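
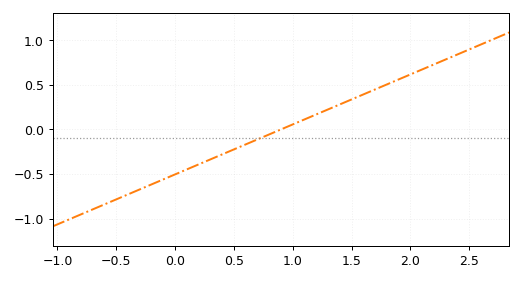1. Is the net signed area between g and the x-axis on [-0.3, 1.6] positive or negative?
negative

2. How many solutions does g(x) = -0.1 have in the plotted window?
1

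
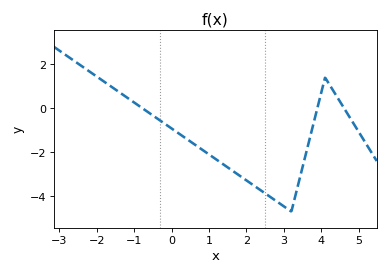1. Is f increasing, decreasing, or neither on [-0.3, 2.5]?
decreasing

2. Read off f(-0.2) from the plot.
-0.685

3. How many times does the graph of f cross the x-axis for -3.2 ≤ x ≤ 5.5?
3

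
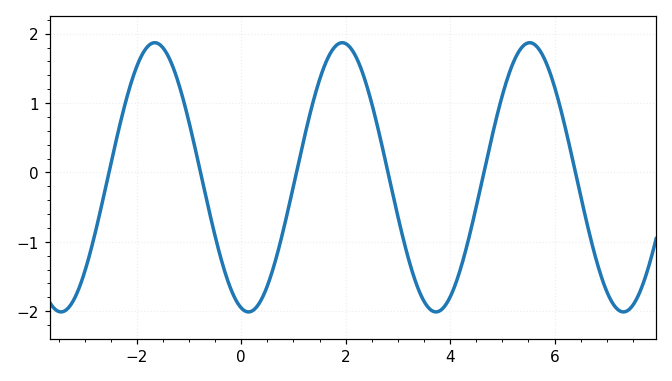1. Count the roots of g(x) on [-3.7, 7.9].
6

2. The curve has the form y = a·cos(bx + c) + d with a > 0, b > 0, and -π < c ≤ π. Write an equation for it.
y = 1.94cos(1.8x + 2.9) - 0.07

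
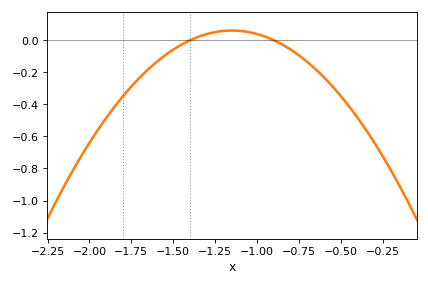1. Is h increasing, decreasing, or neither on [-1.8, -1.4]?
increasing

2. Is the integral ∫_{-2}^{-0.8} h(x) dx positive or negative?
negative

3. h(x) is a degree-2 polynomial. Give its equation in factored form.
y = -0.97(x + 1.4)(x + 0.9)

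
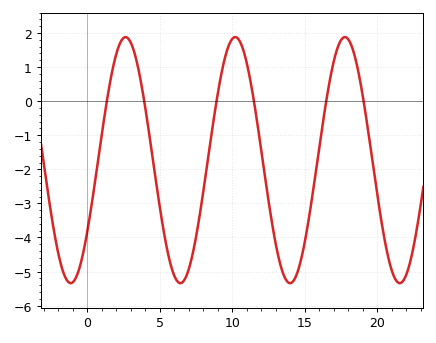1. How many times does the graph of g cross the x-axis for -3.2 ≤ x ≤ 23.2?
6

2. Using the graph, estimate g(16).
-1.4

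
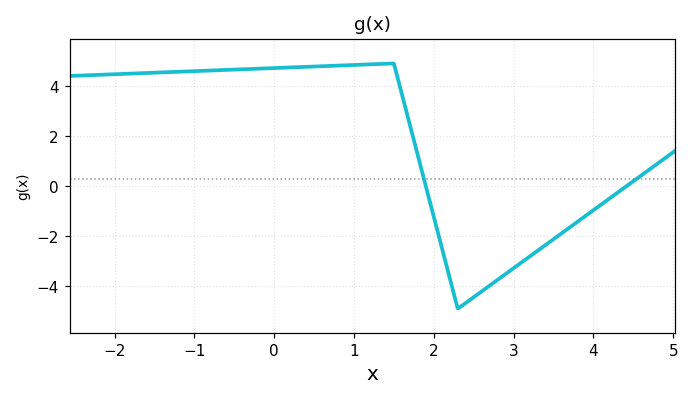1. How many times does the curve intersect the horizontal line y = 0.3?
2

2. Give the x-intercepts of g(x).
1.9, 4.42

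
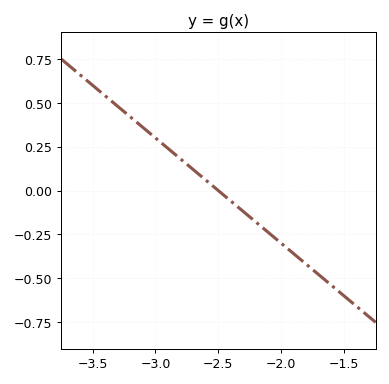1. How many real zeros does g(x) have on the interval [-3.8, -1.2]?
1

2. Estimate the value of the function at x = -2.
-0.3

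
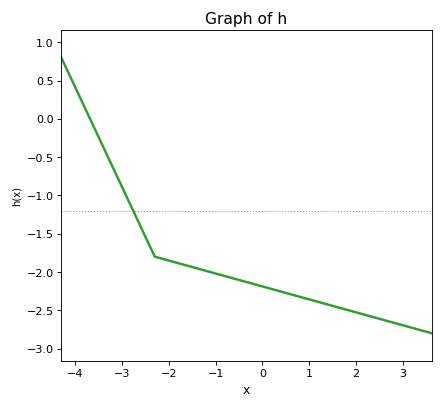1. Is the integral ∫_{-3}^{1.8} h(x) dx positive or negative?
negative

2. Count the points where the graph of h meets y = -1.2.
1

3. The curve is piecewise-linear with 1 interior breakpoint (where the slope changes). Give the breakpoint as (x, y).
(-2.3, -1.8)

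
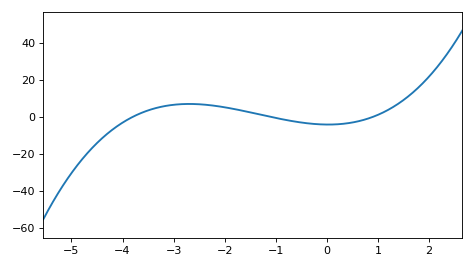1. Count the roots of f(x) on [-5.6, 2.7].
3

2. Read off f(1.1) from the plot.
2.37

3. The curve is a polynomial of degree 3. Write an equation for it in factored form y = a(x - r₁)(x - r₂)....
y = 1.1(x + 3.8)(x + 1.1)(x - 0.9)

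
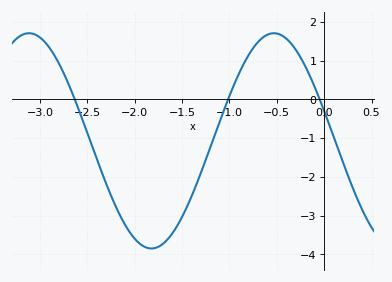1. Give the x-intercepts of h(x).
-2.6, -1, 0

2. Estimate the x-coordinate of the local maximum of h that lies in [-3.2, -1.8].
-3.1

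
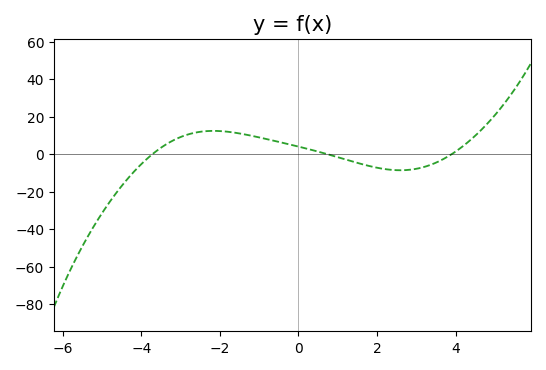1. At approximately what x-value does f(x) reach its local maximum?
-2.2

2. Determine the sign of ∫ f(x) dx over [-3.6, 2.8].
positive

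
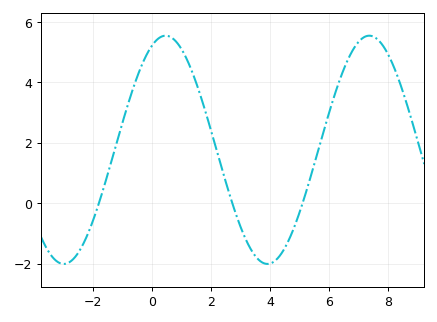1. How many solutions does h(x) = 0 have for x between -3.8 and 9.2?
3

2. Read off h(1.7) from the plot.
3.4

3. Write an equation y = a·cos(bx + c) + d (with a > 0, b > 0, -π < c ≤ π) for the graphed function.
y = 3.78cos(0.91x - 0.41) + 1.77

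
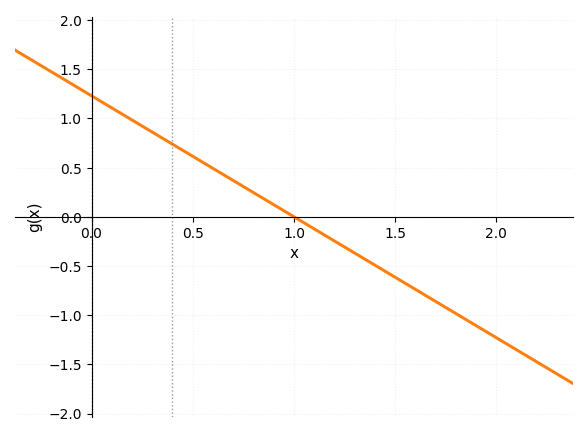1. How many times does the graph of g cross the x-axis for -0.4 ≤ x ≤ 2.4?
1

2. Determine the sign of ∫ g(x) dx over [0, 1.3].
positive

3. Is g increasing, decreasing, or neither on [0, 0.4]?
decreasing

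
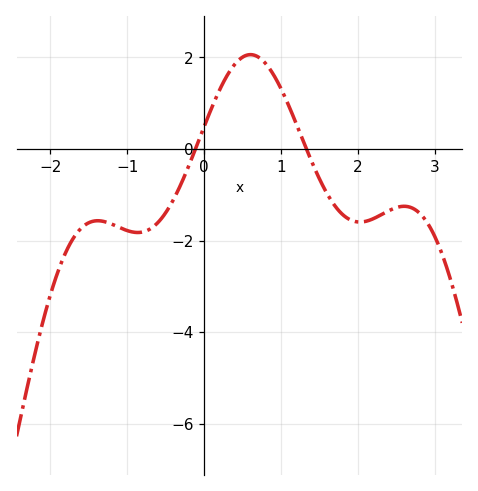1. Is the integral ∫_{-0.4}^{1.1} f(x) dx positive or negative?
positive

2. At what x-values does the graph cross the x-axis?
-0.113, 1.33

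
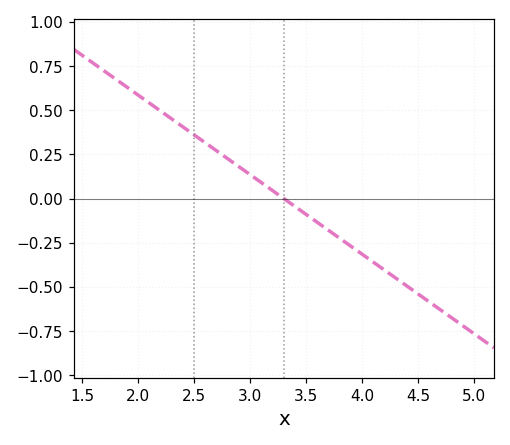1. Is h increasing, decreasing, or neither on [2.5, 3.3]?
decreasing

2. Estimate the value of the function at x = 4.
-0.32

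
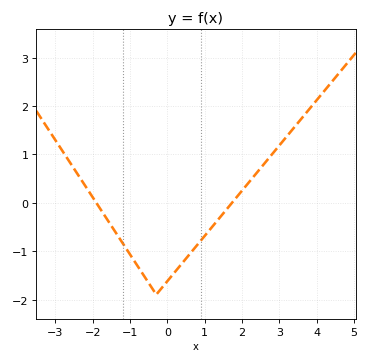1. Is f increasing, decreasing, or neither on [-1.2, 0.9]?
neither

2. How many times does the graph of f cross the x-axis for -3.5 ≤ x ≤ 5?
2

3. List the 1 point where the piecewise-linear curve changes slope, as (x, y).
(-0.3, -1.9)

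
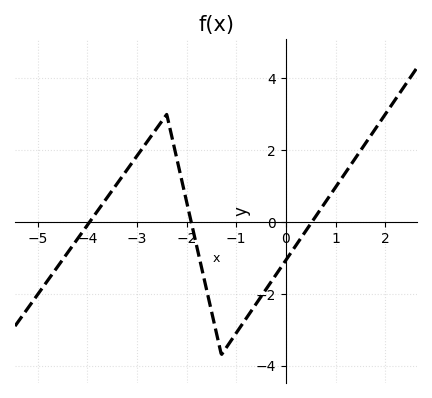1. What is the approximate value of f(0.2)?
-0.6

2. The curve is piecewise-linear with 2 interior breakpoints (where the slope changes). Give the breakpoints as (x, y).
(-2.4, 3); (-1.3, -3.7)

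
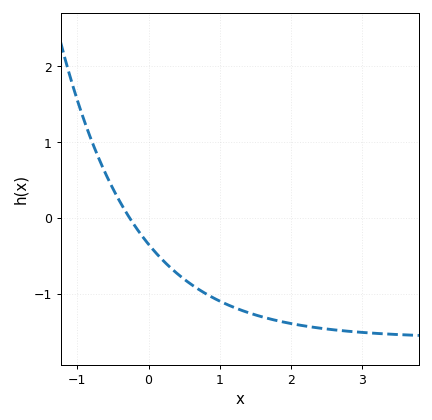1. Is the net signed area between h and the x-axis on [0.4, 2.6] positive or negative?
negative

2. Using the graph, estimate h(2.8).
-1.5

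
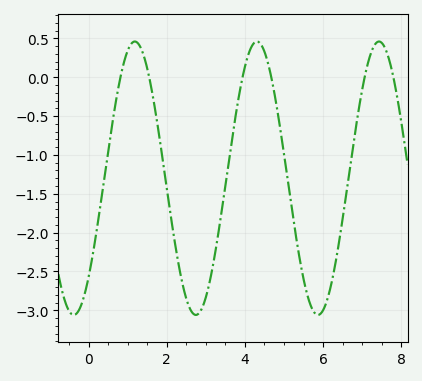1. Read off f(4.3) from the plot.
0.45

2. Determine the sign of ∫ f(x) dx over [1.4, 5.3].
negative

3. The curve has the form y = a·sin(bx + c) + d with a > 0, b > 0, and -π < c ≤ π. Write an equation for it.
y = 1.76sin(2x - 0.8) - 1.3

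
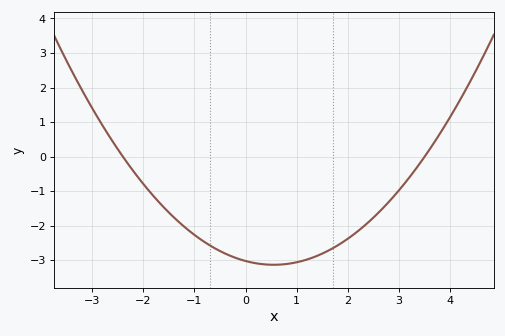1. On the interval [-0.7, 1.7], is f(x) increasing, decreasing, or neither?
neither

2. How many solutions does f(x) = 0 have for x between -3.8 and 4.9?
2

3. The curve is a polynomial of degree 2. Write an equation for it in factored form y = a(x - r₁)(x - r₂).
y = 0.36(x + 2.4)(x - 3.5)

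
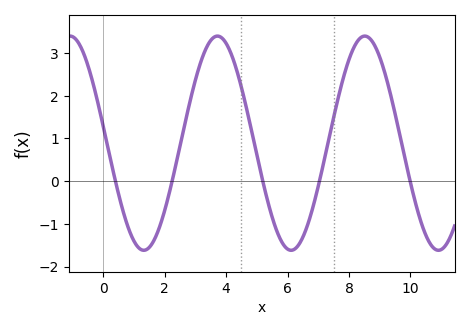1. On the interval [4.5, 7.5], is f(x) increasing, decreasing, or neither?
neither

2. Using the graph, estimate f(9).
2.9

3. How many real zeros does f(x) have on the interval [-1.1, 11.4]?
5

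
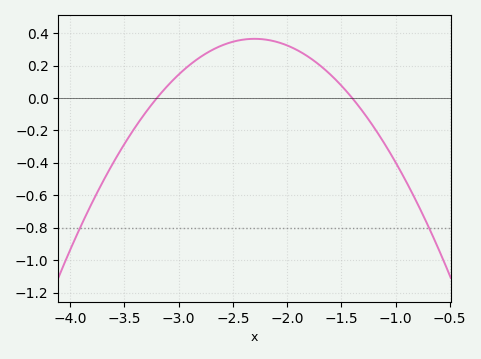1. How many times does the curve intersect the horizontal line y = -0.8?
2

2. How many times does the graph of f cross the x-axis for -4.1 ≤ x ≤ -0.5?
2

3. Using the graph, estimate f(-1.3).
-0.08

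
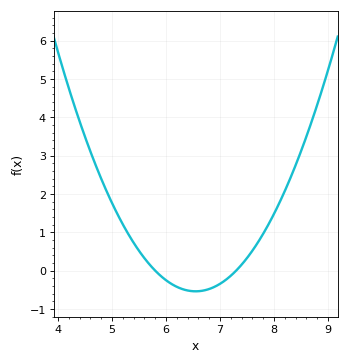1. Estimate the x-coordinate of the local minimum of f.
6.55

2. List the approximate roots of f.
5.8, 7.3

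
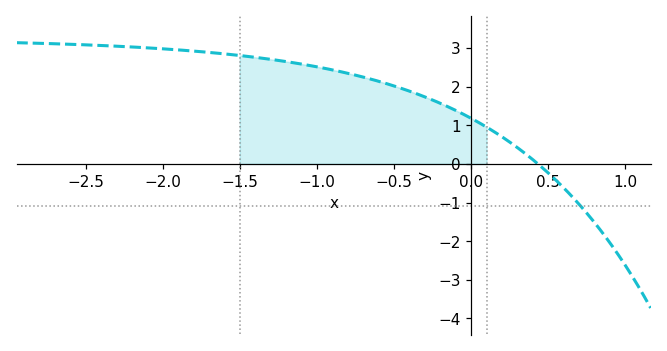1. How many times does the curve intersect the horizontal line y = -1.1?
1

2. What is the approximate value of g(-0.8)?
2.3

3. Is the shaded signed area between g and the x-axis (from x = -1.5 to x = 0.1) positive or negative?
positive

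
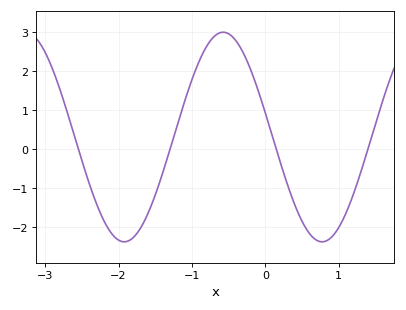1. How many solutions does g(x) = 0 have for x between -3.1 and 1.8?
4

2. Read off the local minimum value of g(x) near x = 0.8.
-2.4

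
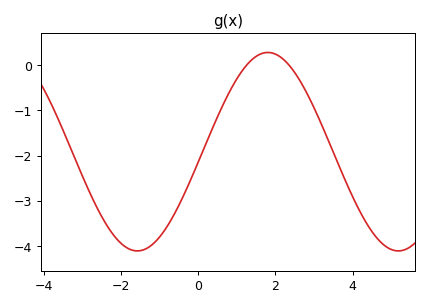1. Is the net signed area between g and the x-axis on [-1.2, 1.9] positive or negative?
negative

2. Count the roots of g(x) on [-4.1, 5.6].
2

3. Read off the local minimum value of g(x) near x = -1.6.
-4.1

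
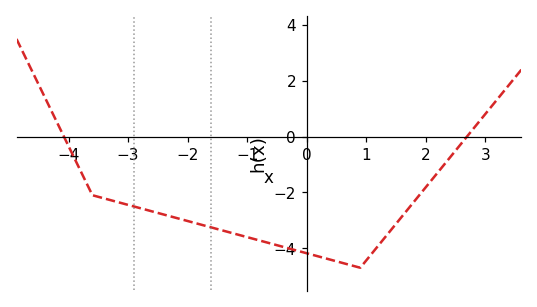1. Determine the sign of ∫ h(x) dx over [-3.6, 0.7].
negative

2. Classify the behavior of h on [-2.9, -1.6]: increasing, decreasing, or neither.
decreasing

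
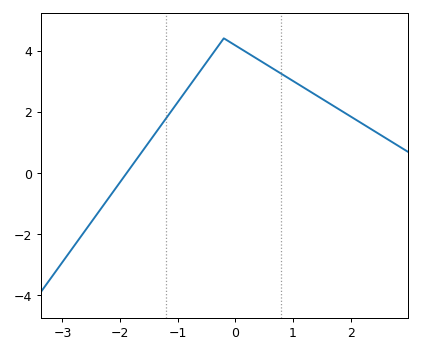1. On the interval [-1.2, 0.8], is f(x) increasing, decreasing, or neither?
neither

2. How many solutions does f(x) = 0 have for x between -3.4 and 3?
1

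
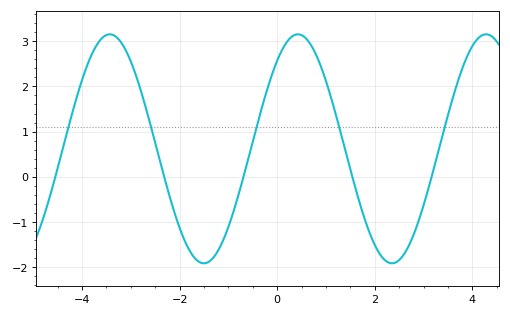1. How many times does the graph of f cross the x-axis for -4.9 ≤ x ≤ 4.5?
5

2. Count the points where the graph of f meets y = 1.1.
5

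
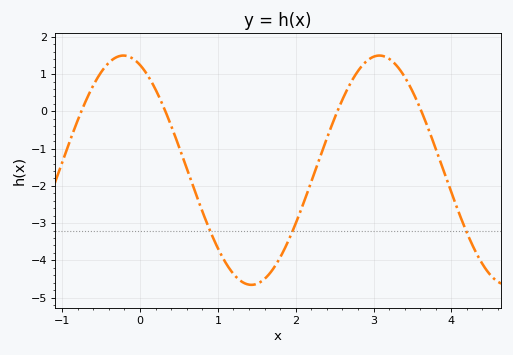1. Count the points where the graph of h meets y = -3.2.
3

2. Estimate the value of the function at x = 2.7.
0.742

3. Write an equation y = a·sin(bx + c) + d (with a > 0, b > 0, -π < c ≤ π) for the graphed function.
y = 3.08sin(1.91x + 1.98) - 1.58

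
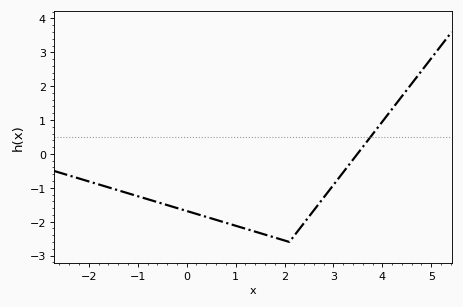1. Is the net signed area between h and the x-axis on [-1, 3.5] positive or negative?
negative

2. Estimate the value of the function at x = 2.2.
-2.41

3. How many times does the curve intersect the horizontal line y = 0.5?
1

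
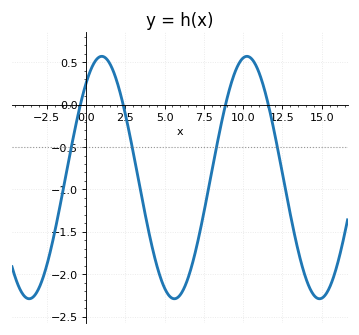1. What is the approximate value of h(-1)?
-0.56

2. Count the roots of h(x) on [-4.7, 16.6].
4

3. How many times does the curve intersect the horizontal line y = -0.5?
4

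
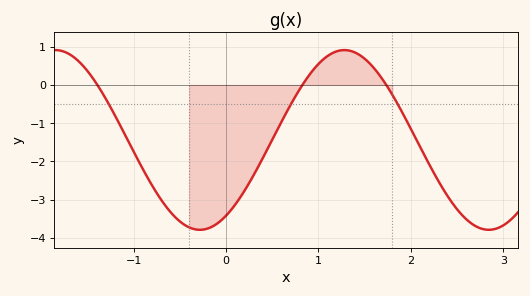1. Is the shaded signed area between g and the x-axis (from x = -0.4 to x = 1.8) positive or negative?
negative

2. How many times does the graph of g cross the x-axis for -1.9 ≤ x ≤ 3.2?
3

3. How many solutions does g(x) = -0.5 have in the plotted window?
3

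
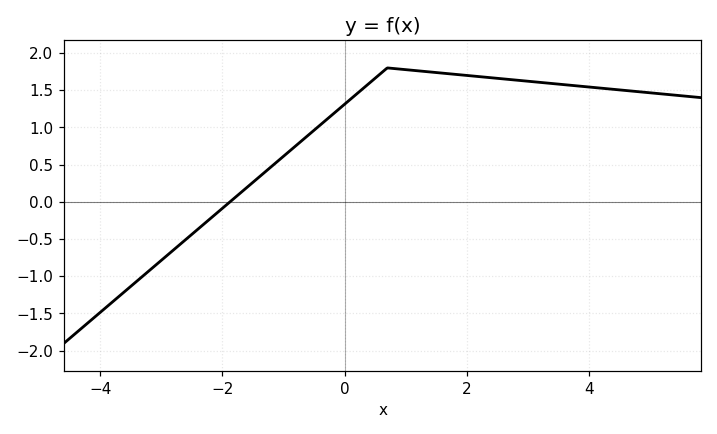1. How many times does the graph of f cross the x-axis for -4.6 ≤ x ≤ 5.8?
1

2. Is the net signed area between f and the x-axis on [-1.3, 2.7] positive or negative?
positive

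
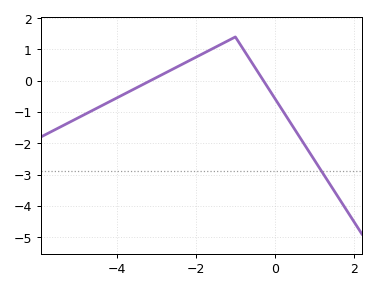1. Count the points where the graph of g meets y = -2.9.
1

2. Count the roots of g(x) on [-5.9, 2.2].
2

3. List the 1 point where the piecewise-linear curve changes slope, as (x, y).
(-1, 1.4)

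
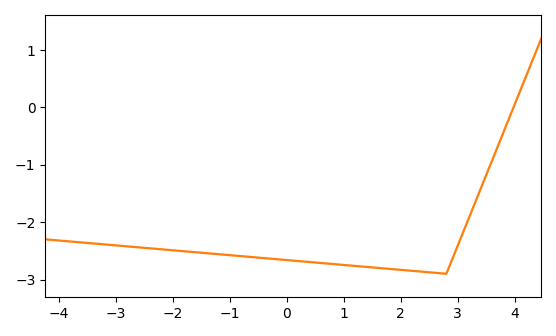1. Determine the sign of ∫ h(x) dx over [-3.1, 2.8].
negative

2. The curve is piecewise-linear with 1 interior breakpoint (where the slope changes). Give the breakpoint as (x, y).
(2.8, -2.9)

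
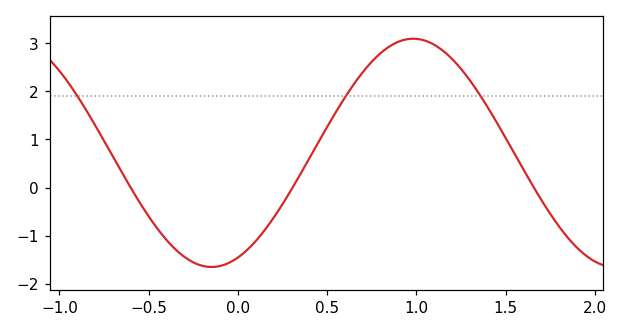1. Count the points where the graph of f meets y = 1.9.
3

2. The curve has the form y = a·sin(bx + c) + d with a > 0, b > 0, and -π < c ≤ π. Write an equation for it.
y = 2.37sin(2.78x - 1.16) + 0.72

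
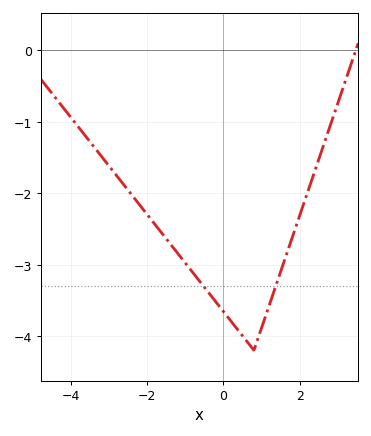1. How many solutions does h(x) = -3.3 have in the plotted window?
2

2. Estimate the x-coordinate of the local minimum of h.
0.798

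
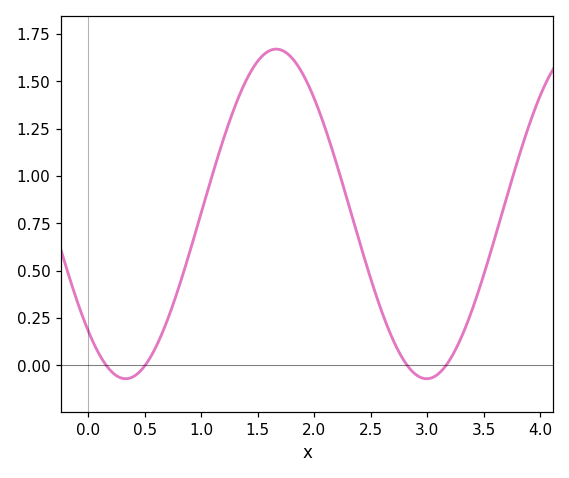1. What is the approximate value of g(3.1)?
-0.04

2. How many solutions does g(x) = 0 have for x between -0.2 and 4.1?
4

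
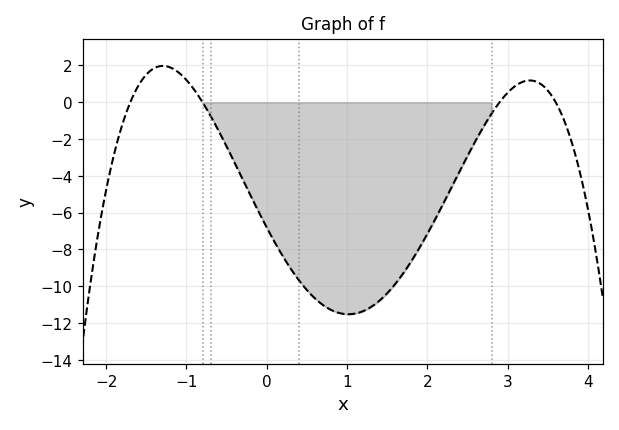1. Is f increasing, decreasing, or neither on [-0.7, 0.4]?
decreasing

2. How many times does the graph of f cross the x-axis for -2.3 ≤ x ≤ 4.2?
4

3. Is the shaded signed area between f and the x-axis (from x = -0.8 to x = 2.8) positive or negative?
negative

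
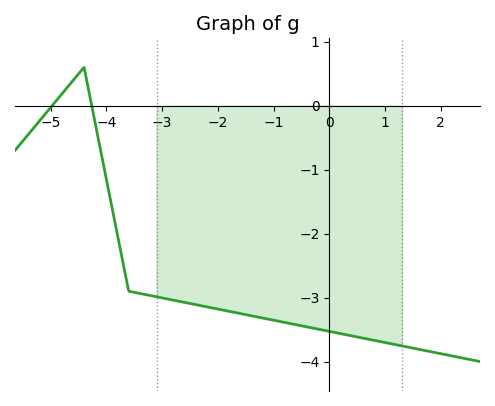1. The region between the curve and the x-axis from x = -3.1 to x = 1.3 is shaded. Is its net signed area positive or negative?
negative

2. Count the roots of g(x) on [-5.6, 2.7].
2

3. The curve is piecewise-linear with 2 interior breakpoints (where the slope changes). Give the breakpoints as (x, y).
(-4.4, 0.6); (-3.6, -2.9)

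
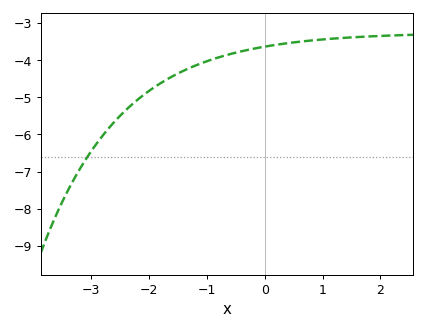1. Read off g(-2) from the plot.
-4.8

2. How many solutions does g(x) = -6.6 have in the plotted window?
1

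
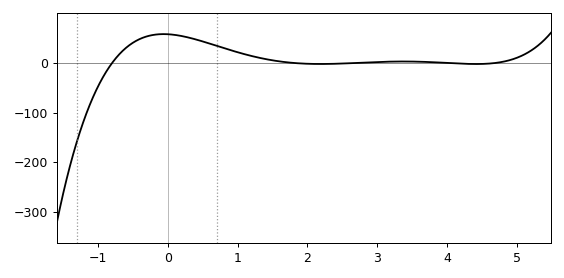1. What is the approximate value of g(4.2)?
-1.42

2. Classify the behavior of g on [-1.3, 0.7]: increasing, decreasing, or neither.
neither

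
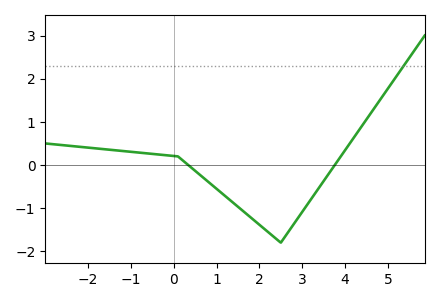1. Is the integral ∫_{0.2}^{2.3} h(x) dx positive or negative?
negative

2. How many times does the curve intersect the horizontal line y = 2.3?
1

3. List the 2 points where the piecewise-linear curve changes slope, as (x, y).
(0.1, 0.2); (2.5, -1.8)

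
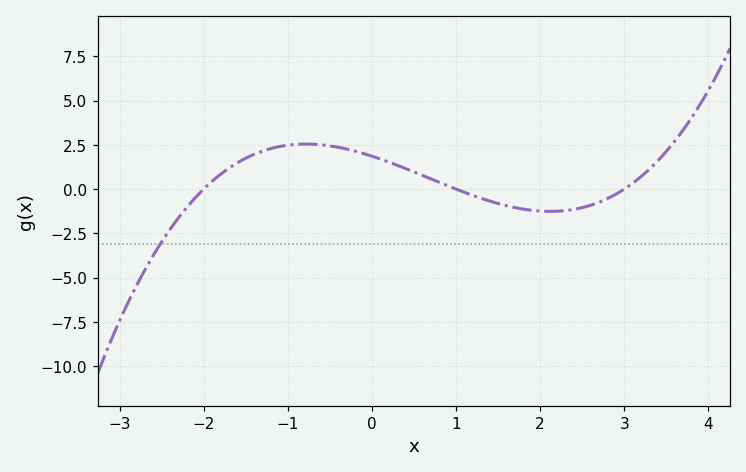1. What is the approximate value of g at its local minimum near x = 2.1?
-1.26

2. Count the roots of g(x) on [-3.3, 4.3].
3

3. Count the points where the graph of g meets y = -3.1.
1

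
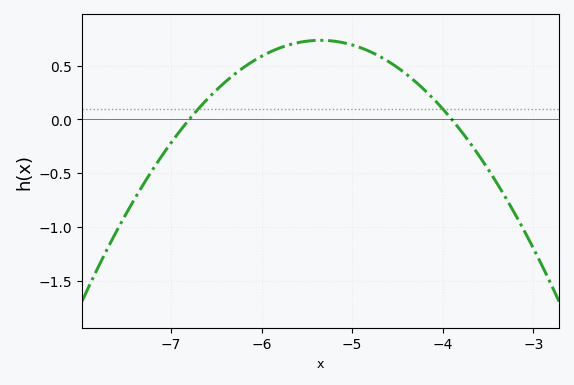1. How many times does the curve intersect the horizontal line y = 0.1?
2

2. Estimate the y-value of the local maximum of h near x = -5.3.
0.75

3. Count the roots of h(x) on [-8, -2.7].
2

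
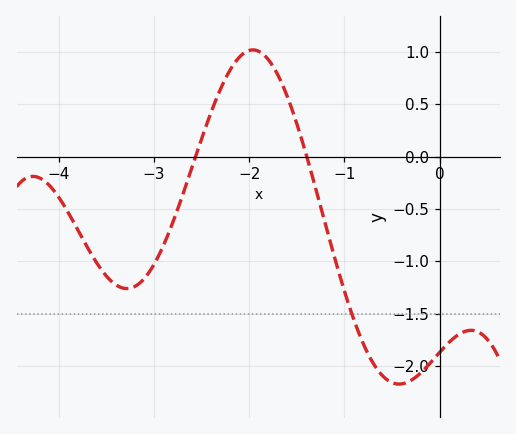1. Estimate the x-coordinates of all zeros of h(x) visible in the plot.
-2.56, -1.4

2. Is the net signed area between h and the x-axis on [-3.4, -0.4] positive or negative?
negative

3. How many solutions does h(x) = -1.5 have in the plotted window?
1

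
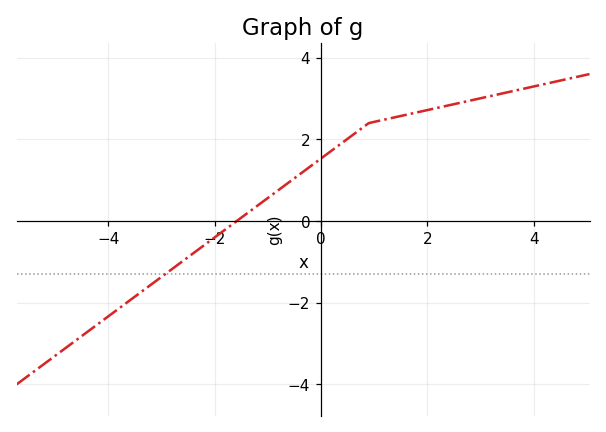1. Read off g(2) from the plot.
2.72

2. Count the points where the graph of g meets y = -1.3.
1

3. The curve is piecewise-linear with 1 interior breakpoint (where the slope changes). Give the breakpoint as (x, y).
(0.9, 2.4)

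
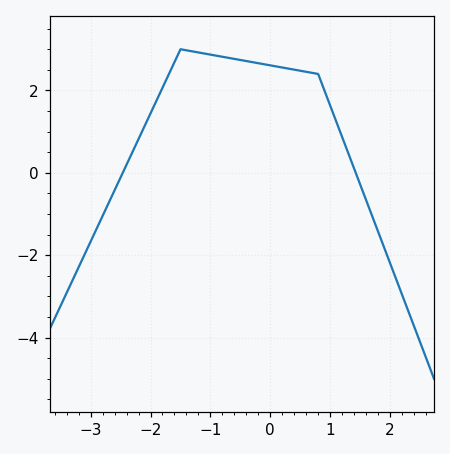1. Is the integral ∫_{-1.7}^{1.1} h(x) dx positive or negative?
positive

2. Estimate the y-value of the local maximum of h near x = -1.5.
3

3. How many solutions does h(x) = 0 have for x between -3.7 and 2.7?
2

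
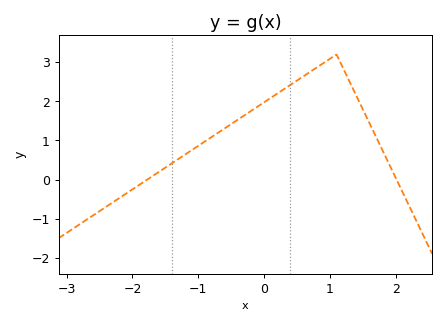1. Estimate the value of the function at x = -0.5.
1.42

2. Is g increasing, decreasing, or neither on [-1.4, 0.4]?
increasing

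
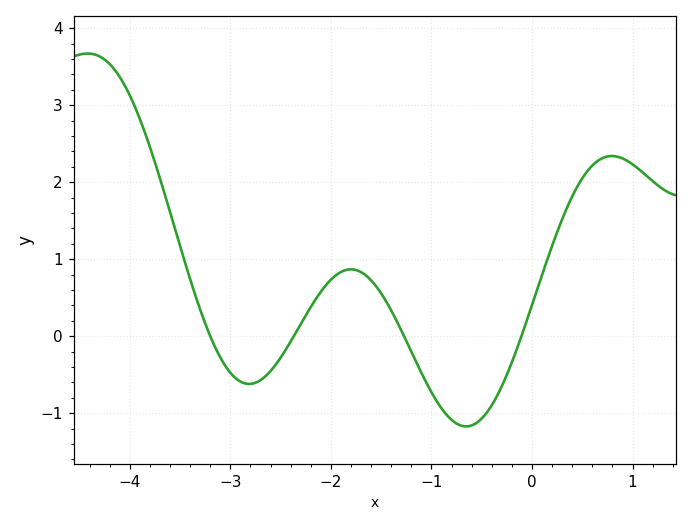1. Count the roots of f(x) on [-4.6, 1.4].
4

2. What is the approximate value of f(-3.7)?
2.05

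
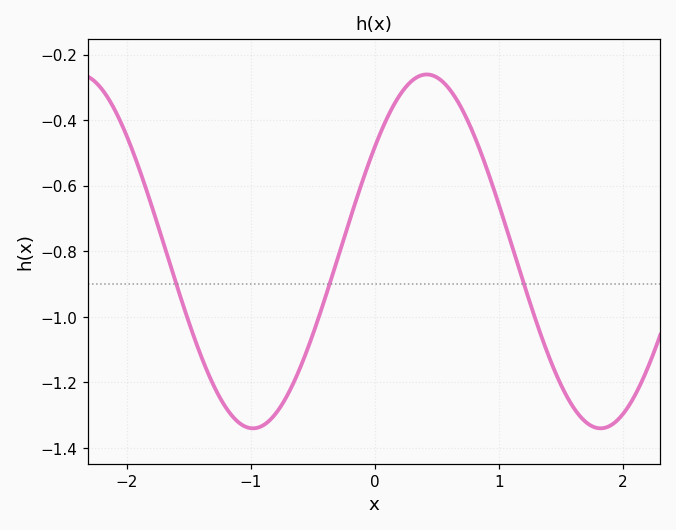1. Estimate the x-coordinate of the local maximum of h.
0.4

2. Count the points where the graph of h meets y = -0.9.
3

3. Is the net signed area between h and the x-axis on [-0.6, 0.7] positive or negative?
negative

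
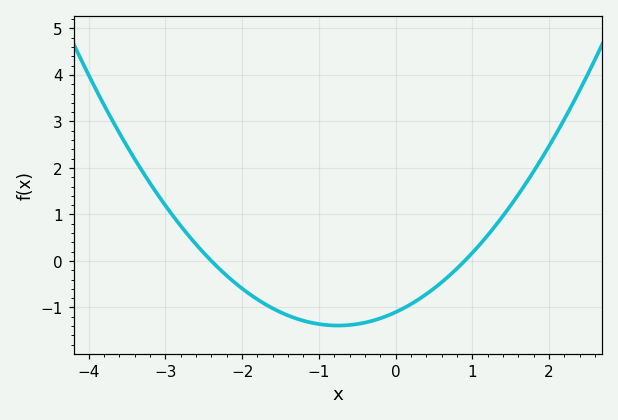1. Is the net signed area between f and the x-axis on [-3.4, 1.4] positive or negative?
negative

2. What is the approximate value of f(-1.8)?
-0.826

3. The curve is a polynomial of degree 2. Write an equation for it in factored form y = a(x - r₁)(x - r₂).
y = 0.51(x + 2.4)(x - 0.9)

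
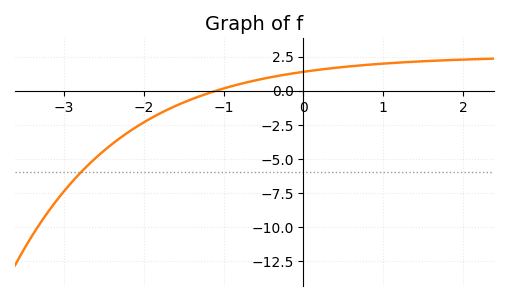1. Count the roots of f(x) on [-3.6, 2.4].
1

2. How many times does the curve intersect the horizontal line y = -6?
1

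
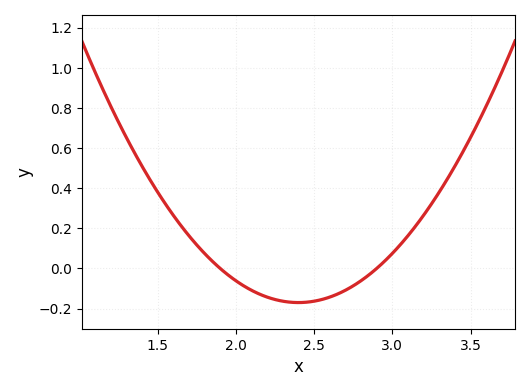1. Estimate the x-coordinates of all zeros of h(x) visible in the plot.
1.9, 2.9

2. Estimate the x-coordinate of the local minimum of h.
2.4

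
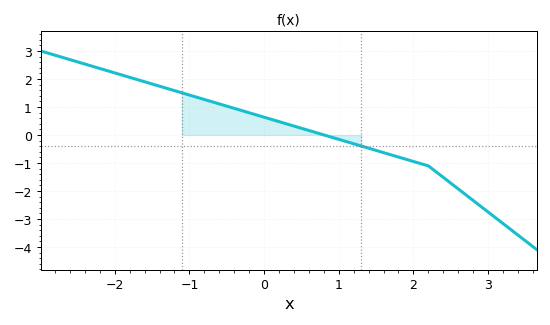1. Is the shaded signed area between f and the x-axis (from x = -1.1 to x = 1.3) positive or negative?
positive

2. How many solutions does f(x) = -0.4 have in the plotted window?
1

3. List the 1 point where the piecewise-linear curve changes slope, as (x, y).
(2.2, -1.1)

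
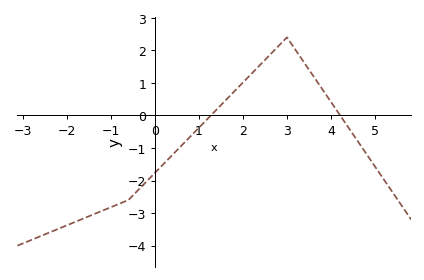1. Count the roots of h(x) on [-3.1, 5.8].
2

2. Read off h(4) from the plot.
0.4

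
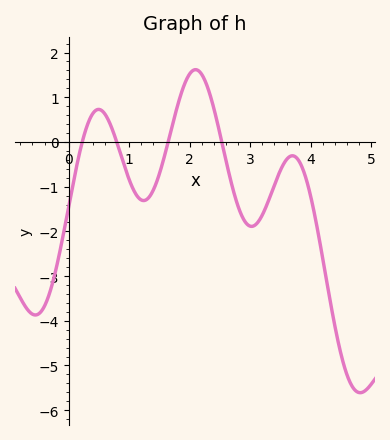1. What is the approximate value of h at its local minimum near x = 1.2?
-1.31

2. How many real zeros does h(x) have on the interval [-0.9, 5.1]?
4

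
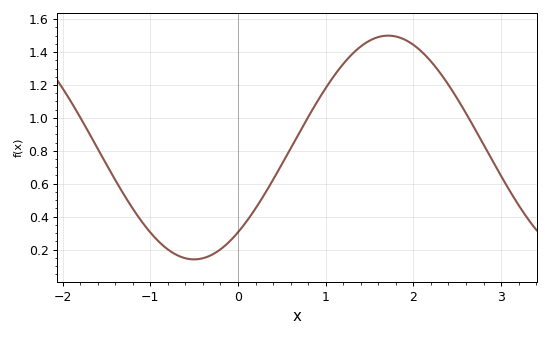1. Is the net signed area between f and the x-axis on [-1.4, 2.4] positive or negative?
positive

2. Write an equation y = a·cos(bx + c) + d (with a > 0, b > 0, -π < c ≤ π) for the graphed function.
y = 0.68cos(1.42x - 2.43) + 0.82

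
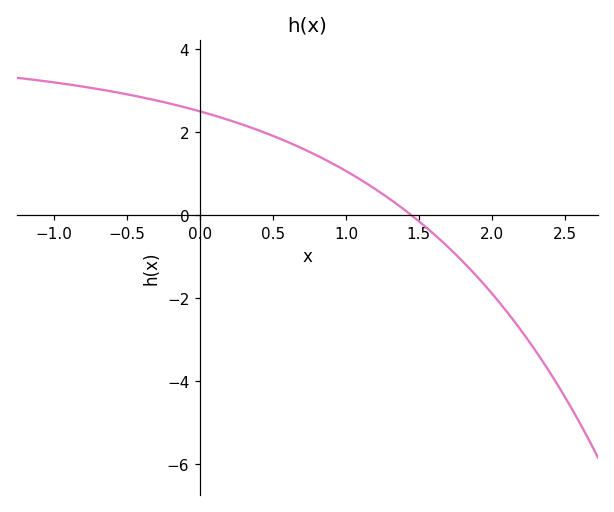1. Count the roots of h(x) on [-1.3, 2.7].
1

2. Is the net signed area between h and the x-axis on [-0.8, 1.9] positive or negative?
positive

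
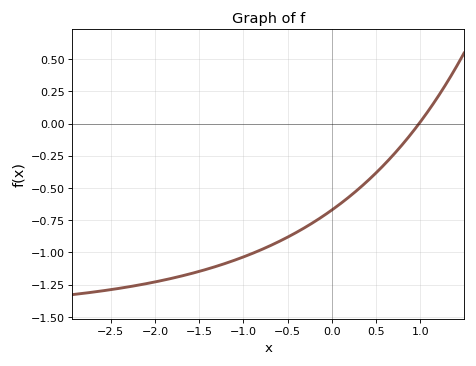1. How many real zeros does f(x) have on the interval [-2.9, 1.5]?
1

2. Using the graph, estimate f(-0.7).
-0.95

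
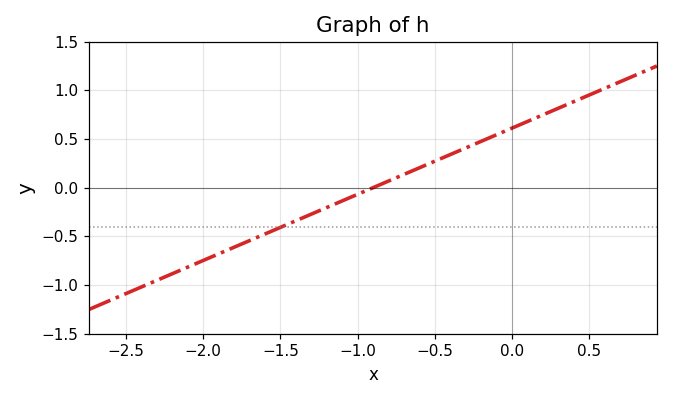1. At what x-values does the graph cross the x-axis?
-0.9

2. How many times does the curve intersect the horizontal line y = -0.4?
1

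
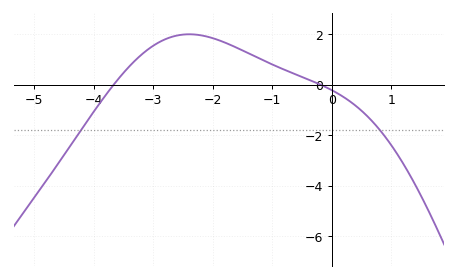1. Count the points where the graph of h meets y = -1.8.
2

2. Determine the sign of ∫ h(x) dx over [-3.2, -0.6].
positive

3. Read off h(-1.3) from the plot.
1.14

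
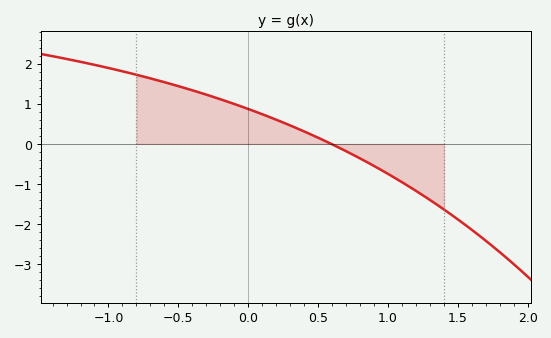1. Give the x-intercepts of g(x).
0.594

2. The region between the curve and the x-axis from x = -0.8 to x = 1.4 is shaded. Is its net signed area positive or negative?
positive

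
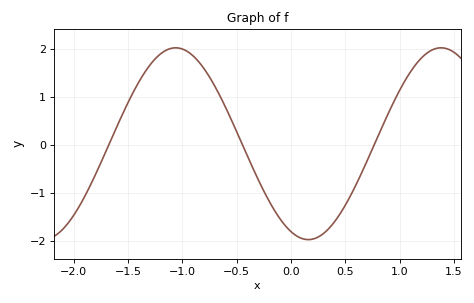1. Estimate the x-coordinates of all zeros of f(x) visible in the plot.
-1.7, -0.4, 0.8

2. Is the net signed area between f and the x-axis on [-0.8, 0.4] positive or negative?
negative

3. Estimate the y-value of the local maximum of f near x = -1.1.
2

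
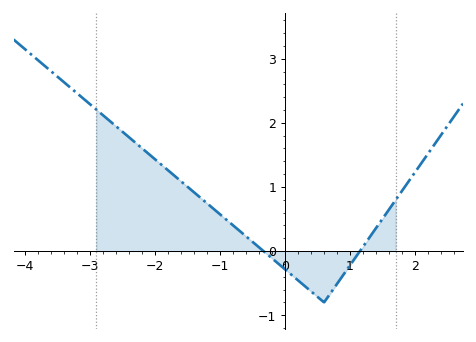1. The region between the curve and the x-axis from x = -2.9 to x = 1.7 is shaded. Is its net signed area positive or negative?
positive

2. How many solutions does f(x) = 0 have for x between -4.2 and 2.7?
2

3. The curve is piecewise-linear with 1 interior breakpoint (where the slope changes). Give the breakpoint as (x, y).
(0.6, -0.8)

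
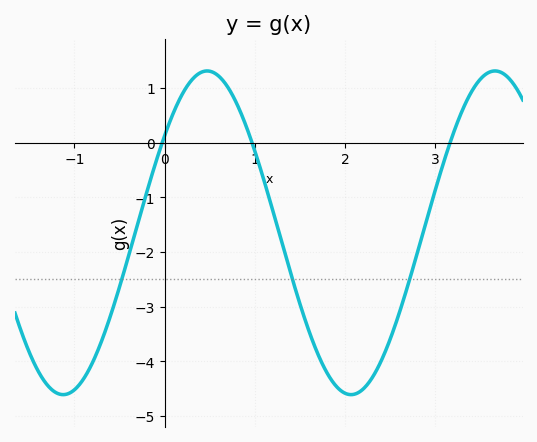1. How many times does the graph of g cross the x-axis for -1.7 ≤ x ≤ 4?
3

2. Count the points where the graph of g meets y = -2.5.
3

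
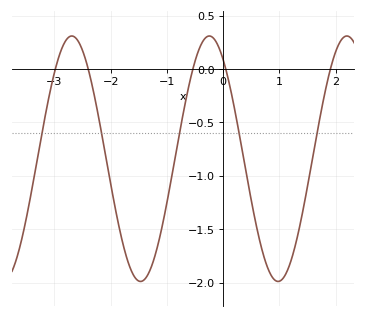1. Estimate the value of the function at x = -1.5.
-1.99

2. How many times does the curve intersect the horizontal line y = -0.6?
5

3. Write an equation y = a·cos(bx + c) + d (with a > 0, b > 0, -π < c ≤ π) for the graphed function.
y = 1.15cos(2.57x + 0.63) - 0.84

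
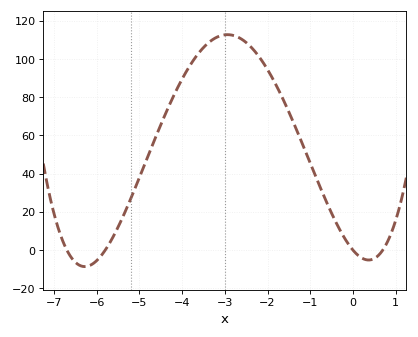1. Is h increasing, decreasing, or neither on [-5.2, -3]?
increasing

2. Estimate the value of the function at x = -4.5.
66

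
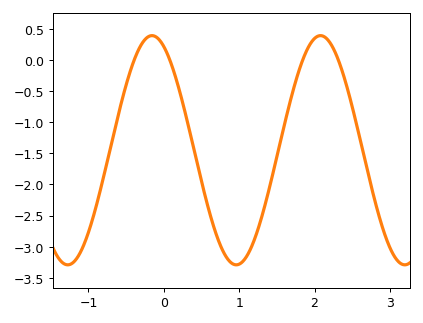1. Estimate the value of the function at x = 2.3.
0.05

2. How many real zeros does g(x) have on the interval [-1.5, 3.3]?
4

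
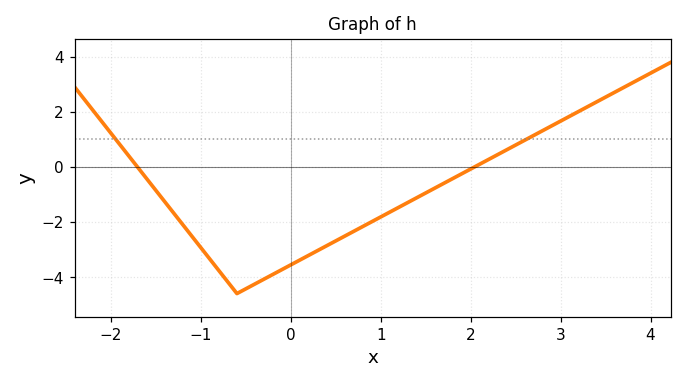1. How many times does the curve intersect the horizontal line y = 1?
2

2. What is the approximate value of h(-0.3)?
-4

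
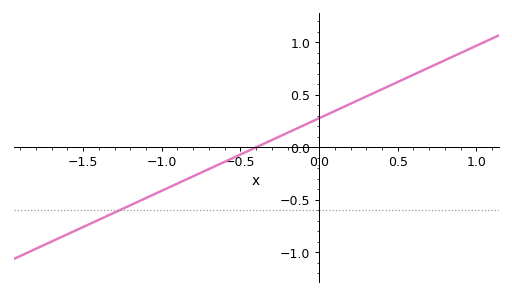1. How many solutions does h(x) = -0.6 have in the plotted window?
1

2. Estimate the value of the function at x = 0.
0.3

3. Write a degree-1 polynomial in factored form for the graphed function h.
y = 0.69(x + 0.4)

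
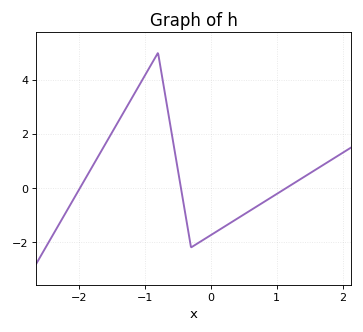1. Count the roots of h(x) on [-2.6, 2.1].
3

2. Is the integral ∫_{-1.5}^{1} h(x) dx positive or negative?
positive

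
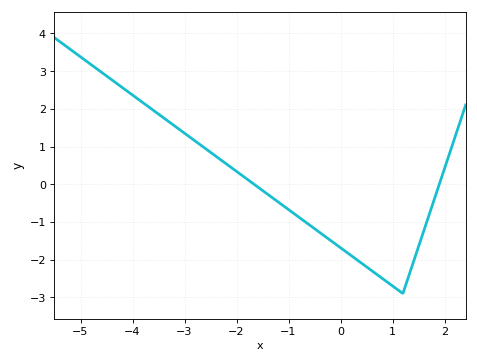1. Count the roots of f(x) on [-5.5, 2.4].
2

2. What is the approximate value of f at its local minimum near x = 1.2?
-2.9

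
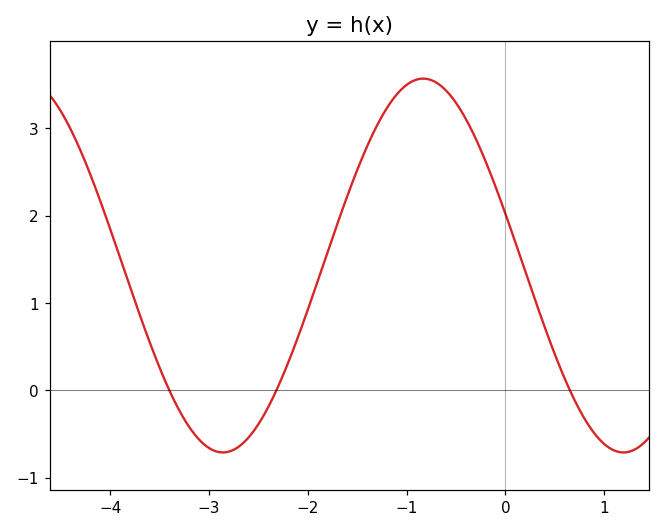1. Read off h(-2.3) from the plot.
0.043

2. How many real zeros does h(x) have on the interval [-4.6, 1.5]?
3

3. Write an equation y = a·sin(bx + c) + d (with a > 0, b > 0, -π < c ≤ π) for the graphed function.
y = 2.14sin(1.55x + 2.86) + 1.43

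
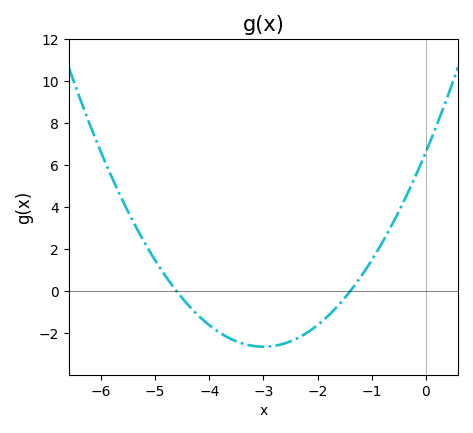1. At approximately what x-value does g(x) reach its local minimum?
-3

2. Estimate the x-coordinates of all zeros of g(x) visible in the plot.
-4.6, -1.4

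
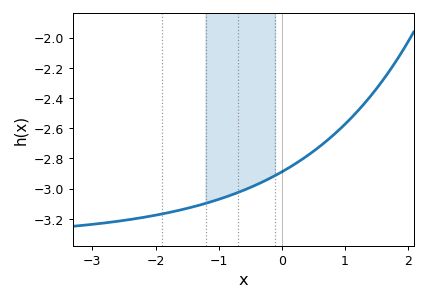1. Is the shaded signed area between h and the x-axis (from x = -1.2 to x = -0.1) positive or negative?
negative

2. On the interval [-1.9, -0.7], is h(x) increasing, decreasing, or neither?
increasing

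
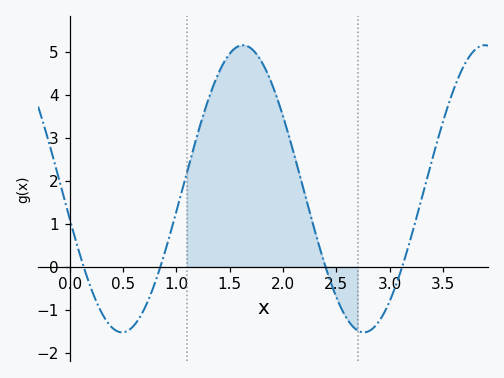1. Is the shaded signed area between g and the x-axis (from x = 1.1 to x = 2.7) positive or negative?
positive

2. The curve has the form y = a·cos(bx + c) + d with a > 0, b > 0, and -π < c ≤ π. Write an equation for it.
y = 3.35cos(2.77x + 1.78) + 1.82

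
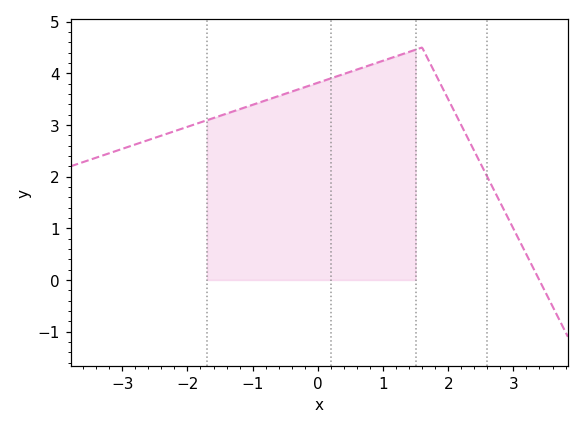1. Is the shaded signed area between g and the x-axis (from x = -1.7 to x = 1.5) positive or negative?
positive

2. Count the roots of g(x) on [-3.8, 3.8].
1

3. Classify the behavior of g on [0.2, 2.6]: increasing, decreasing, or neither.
neither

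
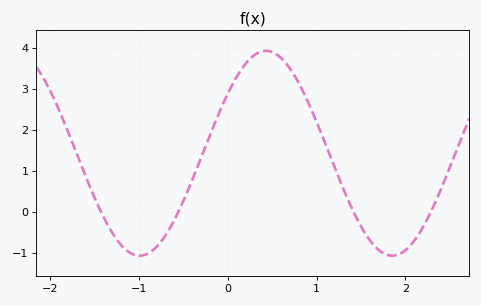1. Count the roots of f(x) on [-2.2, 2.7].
4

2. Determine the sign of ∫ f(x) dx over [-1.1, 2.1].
positive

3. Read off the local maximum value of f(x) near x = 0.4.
3.9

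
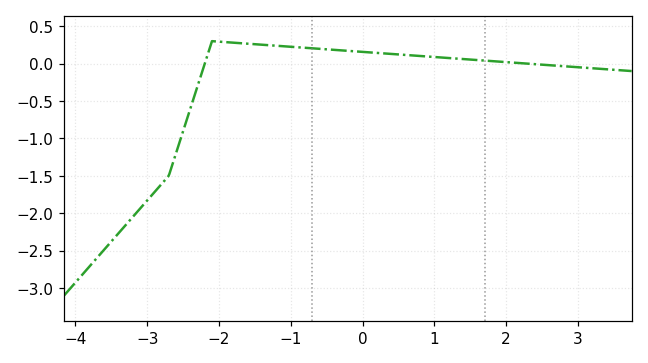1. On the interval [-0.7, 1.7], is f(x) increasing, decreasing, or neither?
decreasing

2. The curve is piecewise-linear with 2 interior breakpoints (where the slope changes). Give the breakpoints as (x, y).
(-2.7, -1.5); (-2.1, 0.3)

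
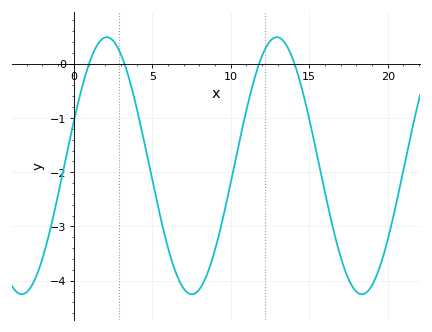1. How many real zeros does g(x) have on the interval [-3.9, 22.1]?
4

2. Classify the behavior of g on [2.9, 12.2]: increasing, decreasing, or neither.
neither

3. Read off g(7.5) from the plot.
-4.25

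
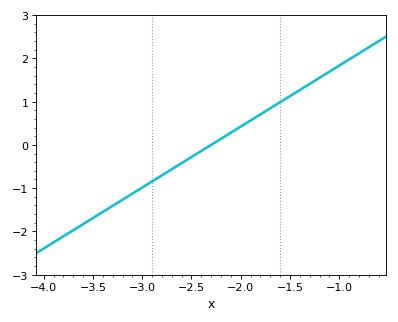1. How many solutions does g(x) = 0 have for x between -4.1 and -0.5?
1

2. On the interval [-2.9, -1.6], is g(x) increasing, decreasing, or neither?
increasing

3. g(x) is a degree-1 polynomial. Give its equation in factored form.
y = 1.41(x + 2.3)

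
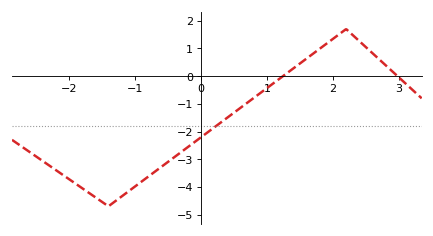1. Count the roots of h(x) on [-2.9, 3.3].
2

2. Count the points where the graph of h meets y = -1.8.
1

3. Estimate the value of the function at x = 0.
-2.21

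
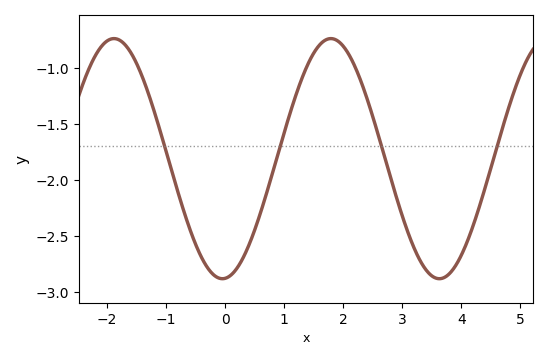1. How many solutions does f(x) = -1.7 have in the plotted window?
4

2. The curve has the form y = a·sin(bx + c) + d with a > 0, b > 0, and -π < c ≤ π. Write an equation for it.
y = 1.07sin(1.71x - 1.49) - 1.81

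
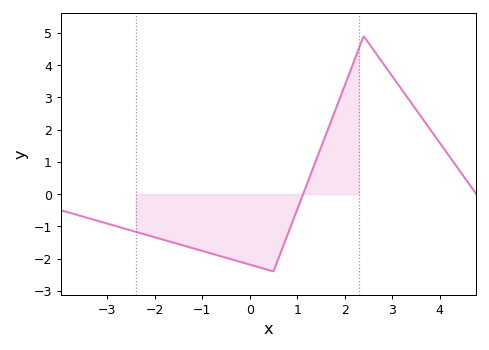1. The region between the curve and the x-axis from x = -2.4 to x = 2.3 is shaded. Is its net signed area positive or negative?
negative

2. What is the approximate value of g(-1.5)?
-1.6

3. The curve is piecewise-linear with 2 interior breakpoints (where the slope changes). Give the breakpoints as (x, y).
(0.5, -2.4); (2.4, 4.9)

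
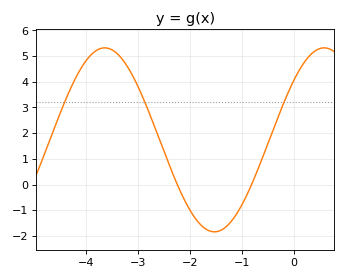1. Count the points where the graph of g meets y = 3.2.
3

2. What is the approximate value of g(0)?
4.05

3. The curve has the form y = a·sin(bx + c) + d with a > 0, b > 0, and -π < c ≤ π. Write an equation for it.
y = 3.58sin(1.49x + 0.702) + 1.74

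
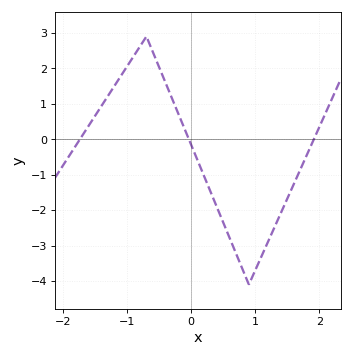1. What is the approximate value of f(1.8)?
-0.466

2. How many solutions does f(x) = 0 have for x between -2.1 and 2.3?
3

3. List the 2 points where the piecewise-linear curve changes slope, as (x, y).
(-0.7, 2.9); (0.9, -4.1)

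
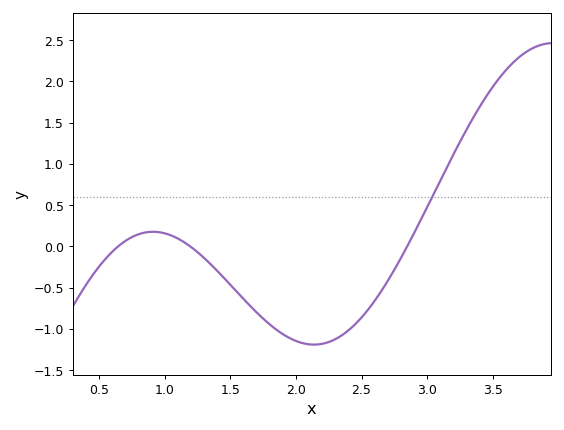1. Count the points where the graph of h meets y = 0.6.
1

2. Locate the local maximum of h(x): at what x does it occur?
0.912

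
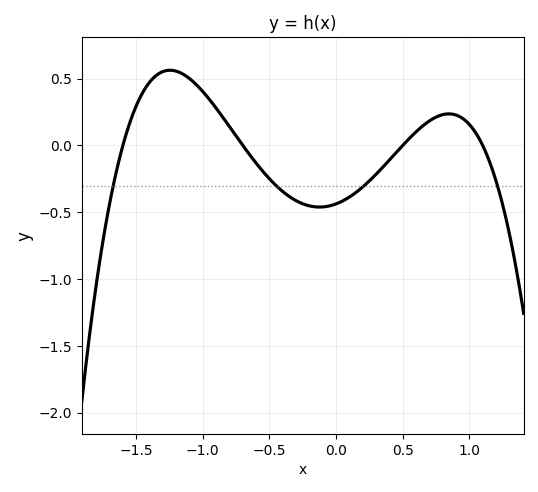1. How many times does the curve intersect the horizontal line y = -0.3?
4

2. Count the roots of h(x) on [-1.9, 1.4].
4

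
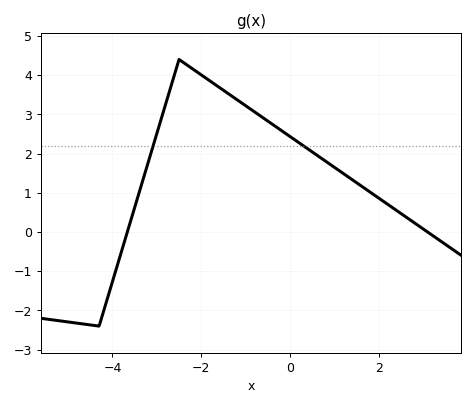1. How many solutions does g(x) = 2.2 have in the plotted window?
2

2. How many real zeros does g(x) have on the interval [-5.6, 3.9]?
2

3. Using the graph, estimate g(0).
2.4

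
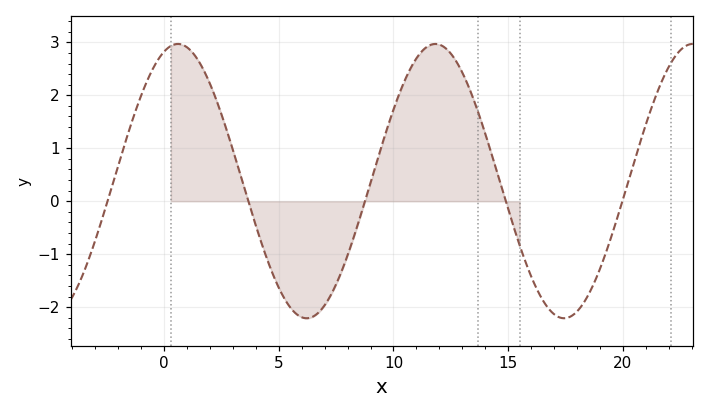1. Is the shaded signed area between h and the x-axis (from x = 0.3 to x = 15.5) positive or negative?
positive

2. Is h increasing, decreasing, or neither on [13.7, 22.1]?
neither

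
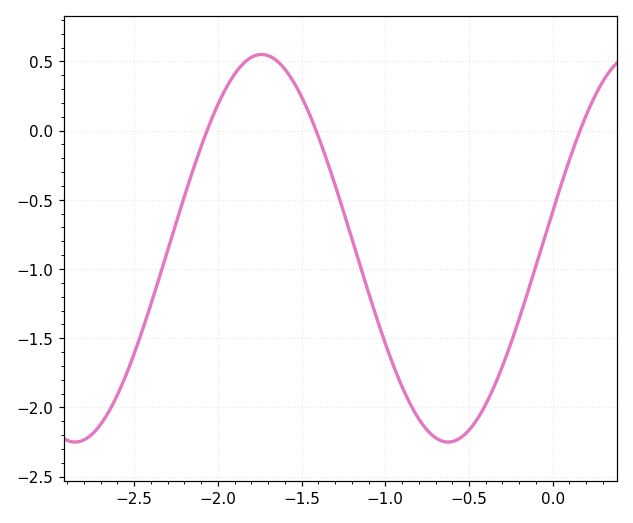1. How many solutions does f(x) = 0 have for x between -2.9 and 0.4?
3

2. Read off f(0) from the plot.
-0.583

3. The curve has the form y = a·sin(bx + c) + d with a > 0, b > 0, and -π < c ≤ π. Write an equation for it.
y = 1.4sin(2.82x + 0.192) - 0.85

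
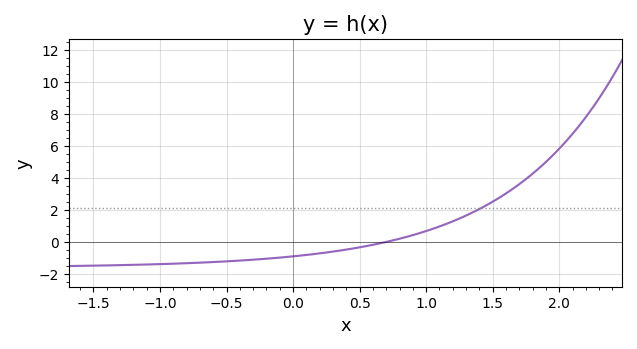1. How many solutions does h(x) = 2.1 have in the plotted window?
1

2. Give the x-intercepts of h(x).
0.695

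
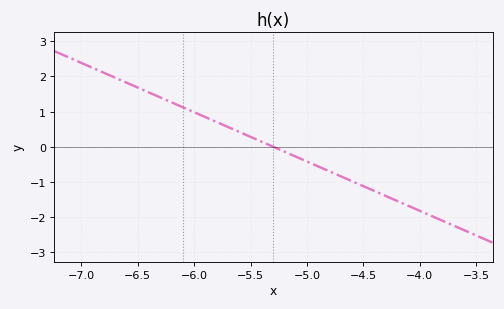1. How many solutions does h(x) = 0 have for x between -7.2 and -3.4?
1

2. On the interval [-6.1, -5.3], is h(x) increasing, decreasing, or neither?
decreasing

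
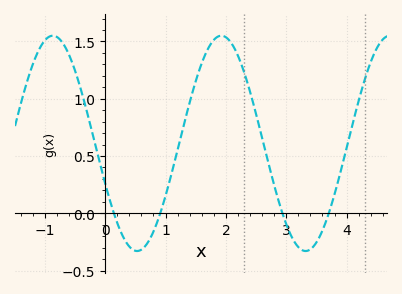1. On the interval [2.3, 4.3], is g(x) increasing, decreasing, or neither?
neither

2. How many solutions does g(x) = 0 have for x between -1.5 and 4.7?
4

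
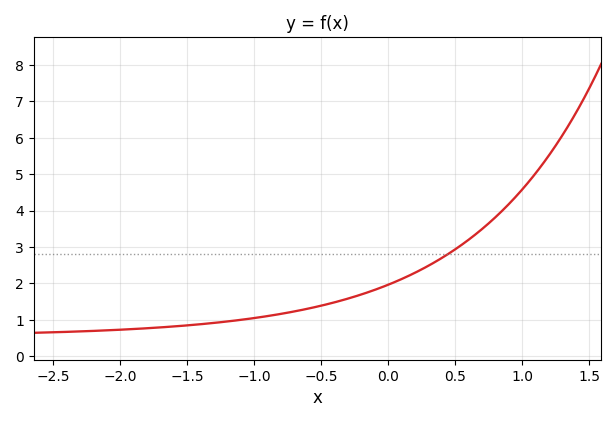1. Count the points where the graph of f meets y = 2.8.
1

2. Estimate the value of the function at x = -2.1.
0.705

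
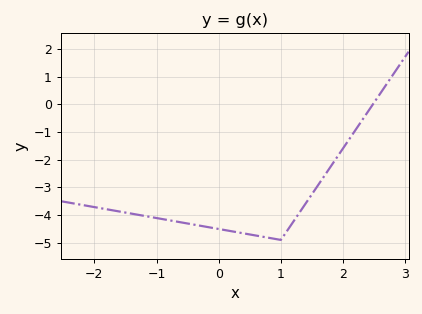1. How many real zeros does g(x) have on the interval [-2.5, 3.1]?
1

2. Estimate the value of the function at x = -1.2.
-4.03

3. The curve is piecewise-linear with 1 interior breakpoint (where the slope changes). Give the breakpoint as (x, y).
(1, -4.9)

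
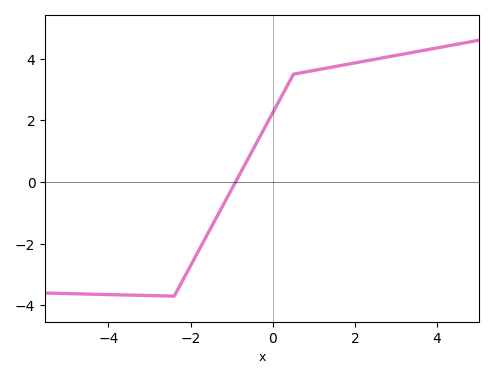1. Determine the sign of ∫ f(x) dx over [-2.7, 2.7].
positive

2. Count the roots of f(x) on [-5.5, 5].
1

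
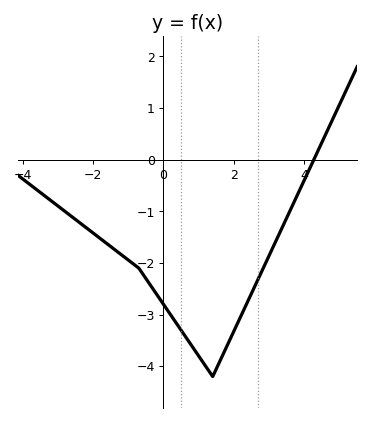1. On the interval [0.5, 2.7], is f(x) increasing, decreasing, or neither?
neither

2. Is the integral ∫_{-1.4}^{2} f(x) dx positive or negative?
negative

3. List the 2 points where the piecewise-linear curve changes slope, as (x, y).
(-0.7, -2.1); (1.4, -4.2)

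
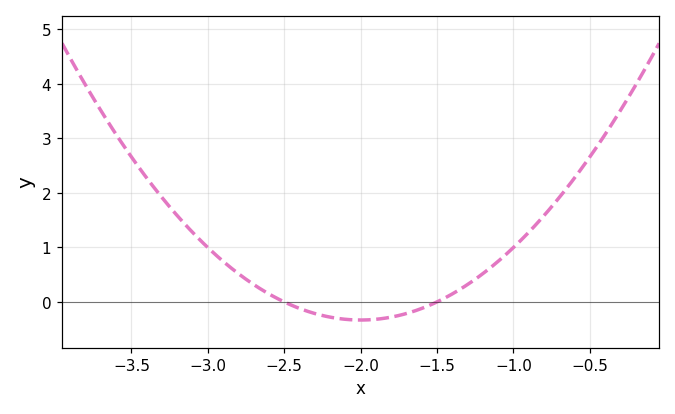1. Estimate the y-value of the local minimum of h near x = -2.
-0.3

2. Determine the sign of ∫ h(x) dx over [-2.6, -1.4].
negative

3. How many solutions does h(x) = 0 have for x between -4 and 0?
2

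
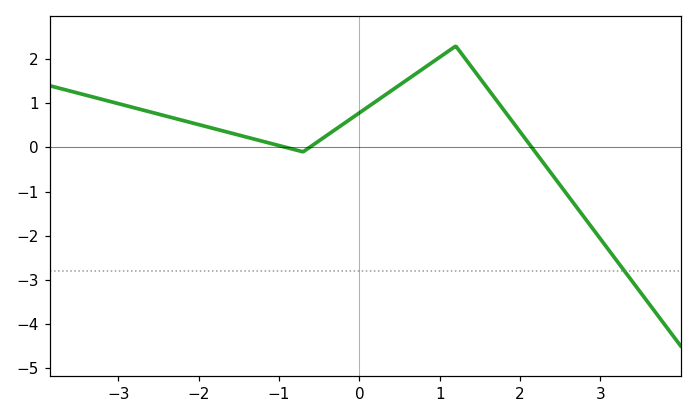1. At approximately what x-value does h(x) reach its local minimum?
-0.701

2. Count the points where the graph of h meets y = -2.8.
1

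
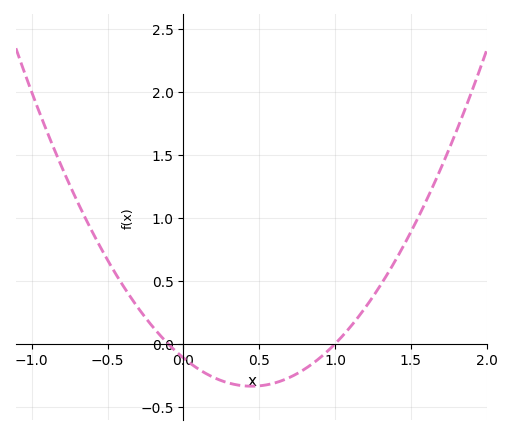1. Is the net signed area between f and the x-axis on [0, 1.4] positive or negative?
negative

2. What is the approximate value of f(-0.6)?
0.9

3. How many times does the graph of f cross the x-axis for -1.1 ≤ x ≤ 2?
2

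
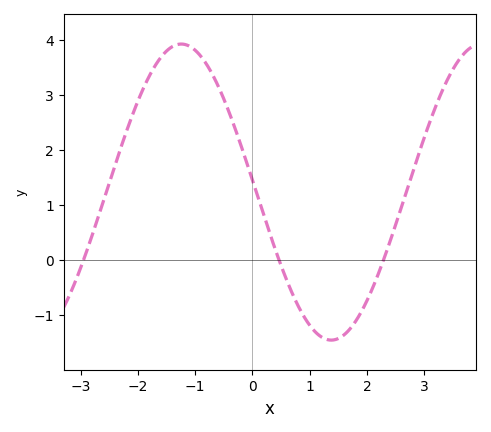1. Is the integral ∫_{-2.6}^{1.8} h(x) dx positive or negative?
positive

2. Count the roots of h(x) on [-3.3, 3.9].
3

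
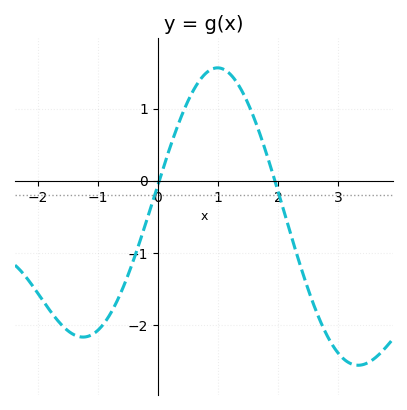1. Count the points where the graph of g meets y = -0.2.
2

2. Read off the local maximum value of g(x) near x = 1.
1.6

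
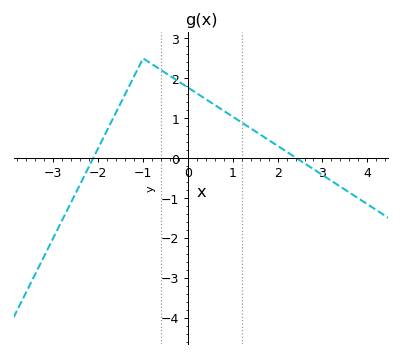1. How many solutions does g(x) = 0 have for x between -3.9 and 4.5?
2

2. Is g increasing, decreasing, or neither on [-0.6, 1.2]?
decreasing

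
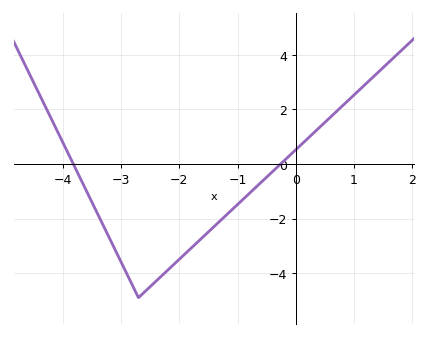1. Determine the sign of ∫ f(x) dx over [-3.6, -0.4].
negative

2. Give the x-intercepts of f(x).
-3.82, -0.261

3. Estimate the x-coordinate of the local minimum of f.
-2.7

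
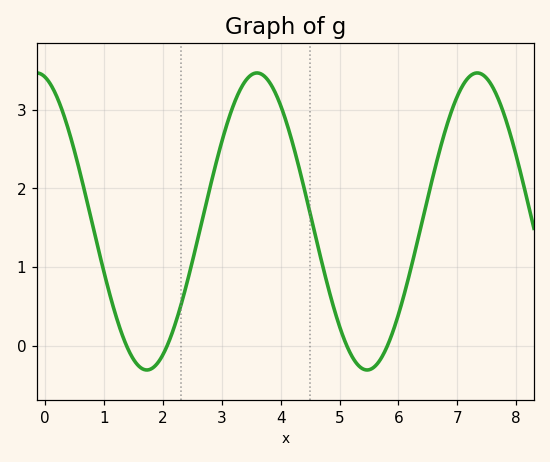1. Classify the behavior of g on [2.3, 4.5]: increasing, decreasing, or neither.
neither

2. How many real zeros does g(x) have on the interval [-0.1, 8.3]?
4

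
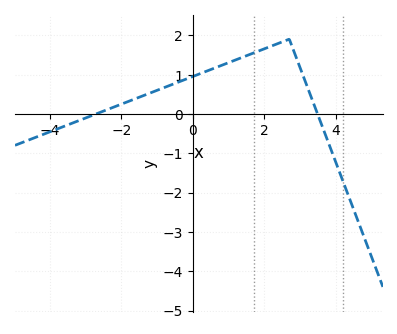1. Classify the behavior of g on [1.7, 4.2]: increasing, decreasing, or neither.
neither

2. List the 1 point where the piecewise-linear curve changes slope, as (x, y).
(2.7, 1.9)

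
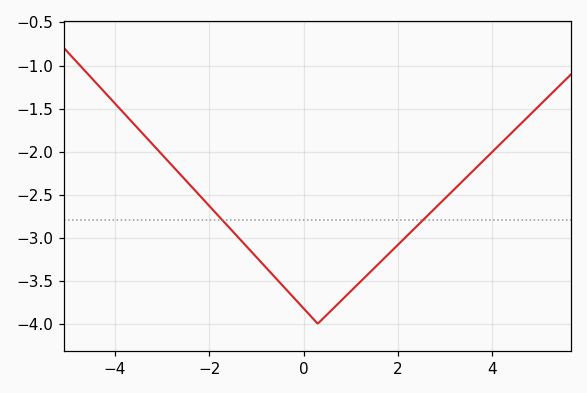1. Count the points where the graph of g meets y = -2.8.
2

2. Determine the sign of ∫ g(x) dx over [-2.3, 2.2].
negative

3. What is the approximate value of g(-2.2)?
-2.5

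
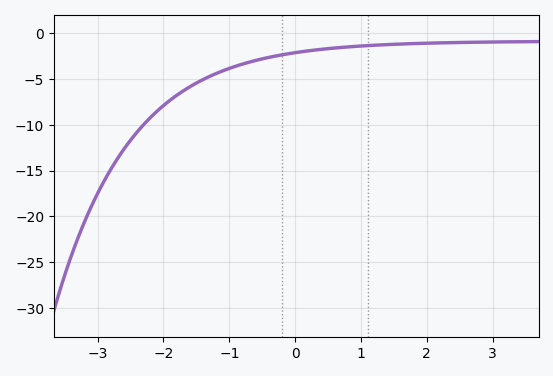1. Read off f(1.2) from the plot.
-1.32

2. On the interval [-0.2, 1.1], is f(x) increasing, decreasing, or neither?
increasing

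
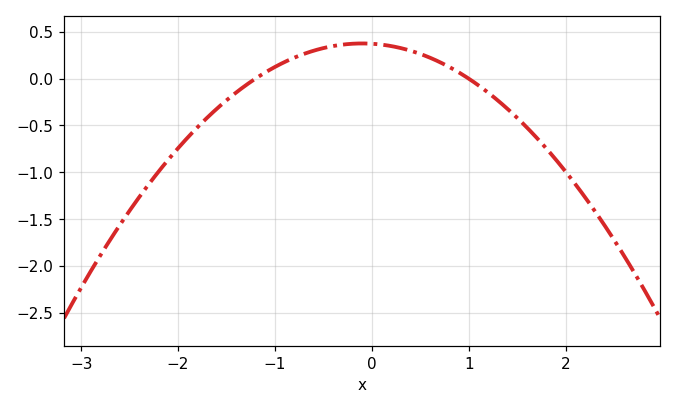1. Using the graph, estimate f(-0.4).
0.347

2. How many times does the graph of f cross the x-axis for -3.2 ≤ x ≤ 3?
2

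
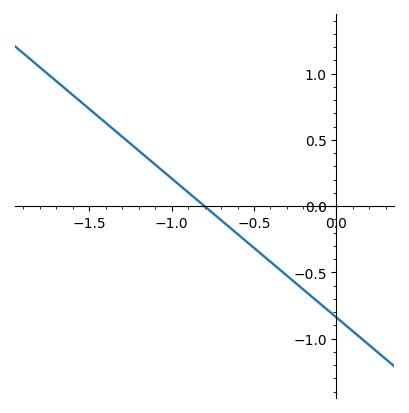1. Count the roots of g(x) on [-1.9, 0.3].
1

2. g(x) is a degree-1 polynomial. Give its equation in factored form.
y = -1.05(x + 0.8)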